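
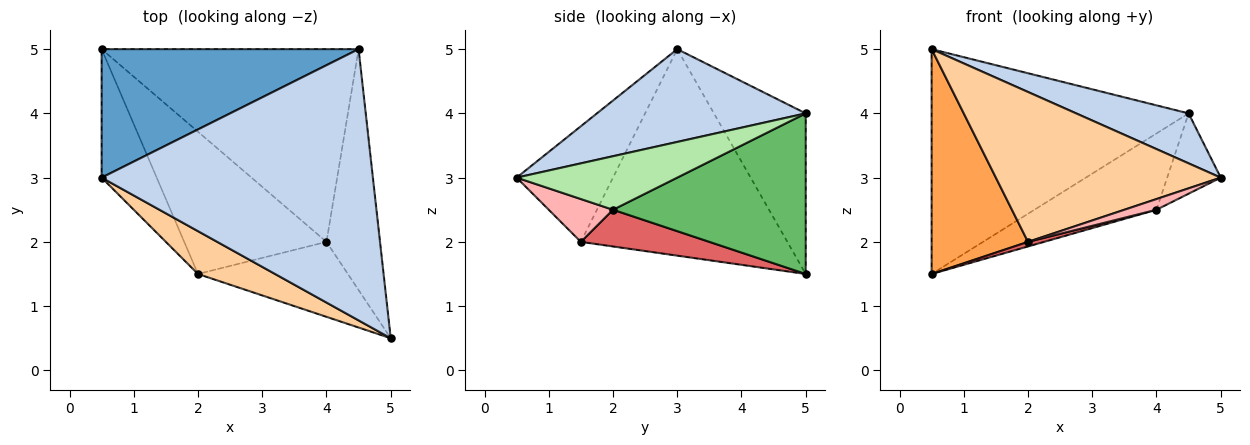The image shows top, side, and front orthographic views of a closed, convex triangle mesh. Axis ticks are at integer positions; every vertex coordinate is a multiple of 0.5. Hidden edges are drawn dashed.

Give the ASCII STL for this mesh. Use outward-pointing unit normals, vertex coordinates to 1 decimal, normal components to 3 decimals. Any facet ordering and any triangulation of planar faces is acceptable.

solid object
 facet normal -0.296 0.829 0.474
  outer loop
   vertex 0.5 3.0 5.0
   vertex 4.5 5.0 4.0
   vertex 0.5 5.0 1.5
  endloop
 endfacet
 facet normal 0.319 -0.172 0.932
  outer loop
   vertex 0.5 3.0 5.0
   vertex 5.0 0.5 3.0
   vertex 4.5 5.0 4.0
  endloop
 endfacet
 facet normal -0.881 -0.411 -0.235
  outer loop
   vertex 2.0 1.5 2.0
   vertex 0.5 3.0 5.0
   vertex 0.5 5.0 1.5
  endloop
 endfacet
 facet normal -0.381 -0.889 0.254
  outer loop
   vertex 2.0 1.5 2.0
   vertex 5.0 0.5 3.0
   vertex 0.5 3.0 5.0
  endloop
 endfacet
 facet normal 0.502 0.318 -0.804
  outer loop
   vertex 4.0 2.0 2.5
   vertex 0.5 5.0 1.5
   vertex 4.5 5.0 4.0
  endloop
 endfacet
 facet normal 0.688 0.229 -0.688
  outer loop
   vertex 4.0 2.0 2.5
   vertex 4.5 5.0 4.0
   vertex 5.0 0.5 3.0
  endloop
 endfacet
 facet normal 0.250 -0.031 -0.968
  outer loop
   vertex 4.0 2.0 2.5
   vertex 2.0 1.5 2.0
   vertex 0.5 5.0 1.5
  endloop
 endfacet
 facet normal 0.272 -0.136 -0.953
  outer loop
   vertex 4.0 2.0 2.5
   vertex 5.0 0.5 3.0
   vertex 2.0 1.5 2.0
  endloop
 endfacet
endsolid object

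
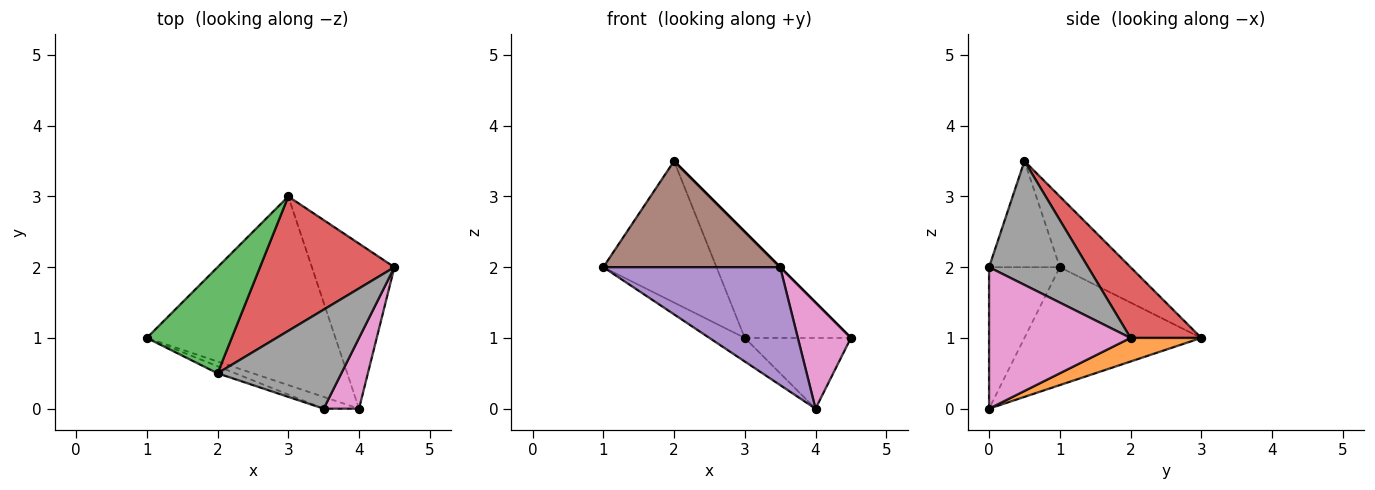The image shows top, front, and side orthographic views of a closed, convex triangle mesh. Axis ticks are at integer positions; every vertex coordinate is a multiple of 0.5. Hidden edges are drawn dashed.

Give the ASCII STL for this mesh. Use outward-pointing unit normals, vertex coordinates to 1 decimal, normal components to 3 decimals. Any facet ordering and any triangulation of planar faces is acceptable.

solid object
 facet normal -0.527 0.105 -0.843
  outer loop
   vertex 3.0 3.0 1.0
   vertex 4.0 0.0 0.0
   vertex 1.0 1.0 2.0
  endloop
 endfacet
 facet normal 0.254 0.381 -0.889
  outer loop
   vertex 3.0 3.0 1.0
   vertex 4.5 2.0 1.0
   vertex 4.0 0.0 0.0
  endloop
 endfacet
 facet normal -0.447 0.716 0.537
  outer loop
   vertex 3.0 3.0 1.0
   vertex 1.0 1.0 2.0
   vertex 2.0 0.5 3.5
  endloop
 endfacet
 facet normal 0.382 0.573 0.725
  outer loop
   vertex 3.0 3.0 1.0
   vertex 2.0 0.5 3.5
   vertex 4.5 2.0 1.0
  endloop
 endfacet
 facet normal -0.370 -0.925 -0.092
  outer loop
   vertex 3.5 0.0 2.0
   vertex 1.0 1.0 2.0
   vertex 4.0 0.0 0.0
  endloop
 endfacet
 facet normal -0.371 -0.927 -0.062
  outer loop
   vertex 3.5 0.0 2.0
   vertex 2.0 0.5 3.5
   vertex 1.0 1.0 2.0
  endloop
 endfacet
 facet normal 0.912 -0.342 0.228
  outer loop
   vertex 3.5 0.0 2.0
   vertex 4.0 0.0 0.0
   vertex 4.5 2.0 1.0
  endloop
 endfacet
 facet normal 0.707 0.000 0.707
  outer loop
   vertex 3.5 0.0 2.0
   vertex 4.5 2.0 1.0
   vertex 2.0 0.5 3.5
  endloop
 endfacet
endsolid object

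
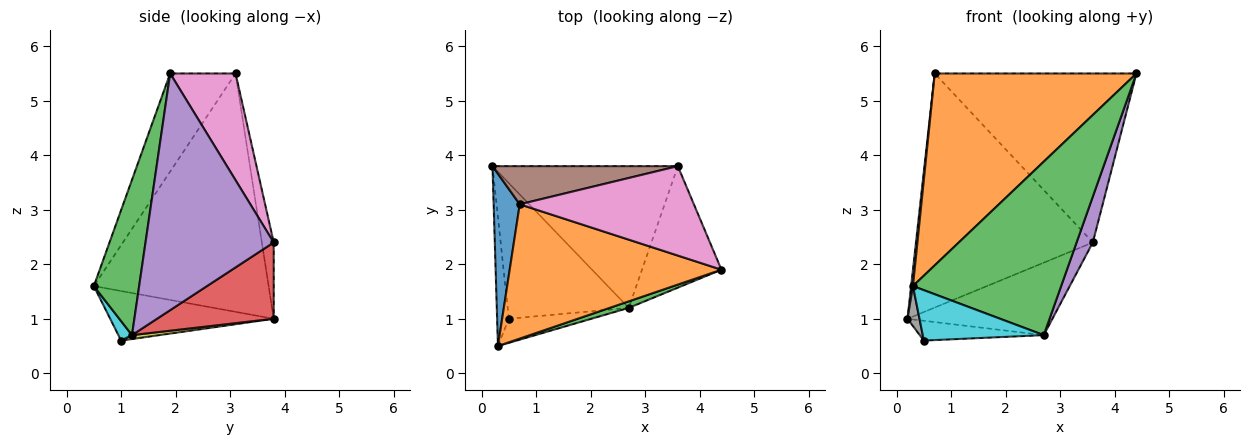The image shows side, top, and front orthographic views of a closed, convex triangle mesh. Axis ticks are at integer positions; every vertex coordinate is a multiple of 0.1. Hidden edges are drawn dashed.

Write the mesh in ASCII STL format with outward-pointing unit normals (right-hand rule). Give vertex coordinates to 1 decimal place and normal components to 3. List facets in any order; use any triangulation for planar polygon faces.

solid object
 facet normal -0.994 -0.010 0.109
  outer loop
   vertex 0.7 3.1 5.5
   vertex 0.2 3.8 1.0
   vertex 0.3 0.5 1.6
  endloop
 endfacet
 facet normal -0.257 -0.792 0.554
  outer loop
   vertex 0.7 3.1 5.5
   vertex 0.3 0.5 1.6
   vertex 4.4 1.9 5.5
  endloop
 endfacet
 facet normal 0.292 -0.956 0.036
  outer loop
   vertex 2.7 1.2 0.7
   vertex 4.4 1.9 5.5
   vertex 0.3 0.5 1.6
  endloop
 endfacet
 facet normal 0.344 0.427 -0.836
  outer loop
   vertex 3.6 3.8 2.4
   vertex 2.7 1.2 0.7
   vertex 0.2 3.8 1.0
  endloop
 endfacet
 facet normal 0.941 -0.119 -0.316
  outer loop
   vertex 3.6 3.8 2.4
   vertex 4.4 1.9 5.5
   vertex 2.7 1.2 0.7
  endloop
 endfacet
 facet normal -0.066 0.985 0.161
  outer loop
   vertex 3.6 3.8 2.4
   vertex 0.2 3.8 1.0
   vertex 0.7 3.1 5.5
  endloop
 endfacet
 facet normal 0.276 0.850 0.450
  outer loop
   vertex 3.6 3.8 2.4
   vertex 0.7 3.1 5.5
   vertex 4.4 1.9 5.5
  endloop
 endfacet
 facet normal -0.971 -0.071 -0.230
  outer loop
   vertex 0.5 1.0 0.6
   vertex 0.3 0.5 1.6
   vertex 0.2 3.8 1.0
  endloop
 endfacet
 facet normal 0.032 0.145 -0.989
  outer loop
   vertex 0.5 1.0 0.6
   vertex 0.2 3.8 1.0
   vertex 2.7 1.2 0.7
  endloop
 endfacet
 facet normal 0.101 -0.898 -0.429
  outer loop
   vertex 0.5 1.0 0.6
   vertex 2.7 1.2 0.7
   vertex 0.3 0.5 1.6
  endloop
 endfacet
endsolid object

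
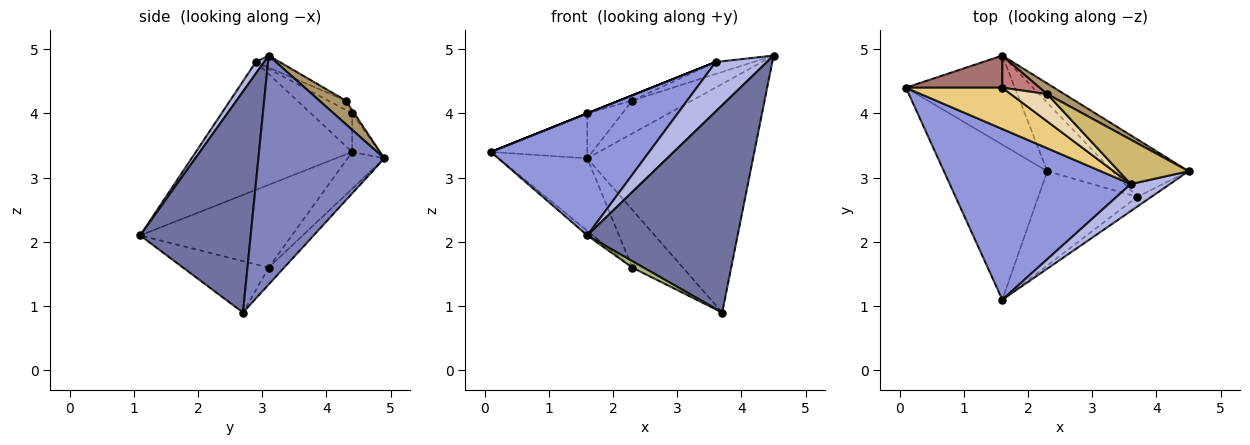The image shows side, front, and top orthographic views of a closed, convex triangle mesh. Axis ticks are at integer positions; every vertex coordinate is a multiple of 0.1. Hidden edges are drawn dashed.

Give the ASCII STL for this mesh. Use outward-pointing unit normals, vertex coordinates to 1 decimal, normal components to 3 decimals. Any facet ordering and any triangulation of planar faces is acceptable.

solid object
 facet normal 0.592 -0.805 -0.038
  outer loop
   vertex 3.7 2.7 0.9
   vertex 4.5 3.1 4.9
   vertex 1.6 1.1 2.1
  endloop
 endfacet
 facet normal 0.593 0.781 -0.197
  outer loop
   vertex 1.6 4.9 3.3
   vertex 4.5 3.1 4.9
   vertex 3.7 2.7 0.9
  endloop
 endfacet
 facet normal -0.498 -0.504 0.705
  outer loop
   vertex 3.6 2.9 4.8
   vertex 0.1 4.4 3.4
   vertex 1.6 1.1 2.1
  endloop
 endfacet
 facet normal 0.140 -0.869 0.475
  outer loop
   vertex 3.6 2.9 4.8
   vertex 1.6 1.1 2.1
   vertex 4.5 3.1 4.9
  endloop
 endfacet
 facet normal -0.625 0.024 -0.781
  outer loop
   vertex 2.3 3.1 1.6
   vertex 1.6 1.1 2.1
   vertex 0.1 4.4 3.4
  endloop
 endfacet
 facet normal -0.460 -0.060 -0.886
  outer loop
   vertex 2.3 3.1 1.6
   vertex 3.7 2.7 0.9
   vertex 1.6 1.1 2.1
  endloop
 endfacet
 facet normal -0.253 0.610 -0.751
  outer loop
   vertex 2.3 3.1 1.6
   vertex 0.1 4.4 3.4
   vertex 1.6 4.9 3.3
  endloop
 endfacet
 facet normal -0.194 0.633 -0.750
  outer loop
   vertex 2.3 3.1 1.6
   vertex 1.6 4.9 3.3
   vertex 3.7 2.7 0.9
  endloop
 endfacet
 facet normal 0.388 0.877 0.283
  outer loop
   vertex 2.3 4.3 4.2
   vertex 4.5 3.1 4.9
   vertex 1.6 4.9 3.3
  endloop
 endfacet
 facet normal -0.163 0.257 0.953
  outer loop
   vertex 2.3 4.3 4.2
   vertex 3.6 2.9 4.8
   vertex 4.5 3.1 4.9
  endloop
 endfacet
 facet normal -0.371 0.000 0.928
  outer loop
   vertex 1.6 4.4 4.0
   vertex 0.1 4.4 3.4
   vertex 3.6 2.9 4.8
  endloop
 endfacet
 facet normal -0.247 0.179 0.952
  outer loop
   vertex 1.6 4.4 4.0
   vertex 3.6 2.9 4.8
   vertex 2.3 4.3 4.2
  endloop
 endfacet
 facet normal -0.226 0.793 0.566
  outer loop
   vertex 1.6 4.4 4.0
   vertex 1.6 4.9 3.3
   vertex 0.1 4.4 3.4
  endloop
 endfacet
 facet normal -0.050 0.813 0.581
  outer loop
   vertex 1.6 4.4 4.0
   vertex 2.3 4.3 4.2
   vertex 1.6 4.9 3.3
  endloop
 endfacet
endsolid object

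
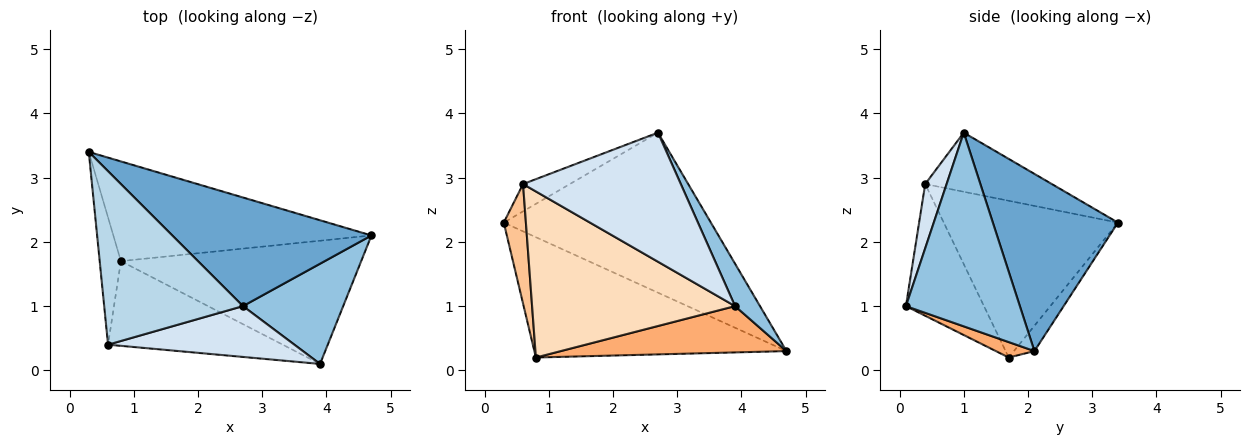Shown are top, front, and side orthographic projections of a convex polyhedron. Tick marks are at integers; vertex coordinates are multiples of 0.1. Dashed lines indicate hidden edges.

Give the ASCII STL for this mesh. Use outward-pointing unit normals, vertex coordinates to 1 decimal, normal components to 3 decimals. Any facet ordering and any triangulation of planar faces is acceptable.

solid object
 facet normal 0.447 0.740 0.502
  outer loop
   vertex 2.7 1.0 3.7
   vertex 4.7 2.1 0.3
   vertex 0.3 3.4 2.3
  endloop
 endfacet
 facet normal 0.872 -0.191 0.451
  outer loop
   vertex 2.7 1.0 3.7
   vertex 3.9 0.1 1.0
   vertex 4.7 2.1 0.3
  endloop
 endfacet
 facet normal -0.388 0.143 0.911
  outer loop
   vertex 0.6 0.4 2.9
   vertex 2.7 1.0 3.7
   vertex 0.3 3.4 2.3
  endloop
 endfacet
 facet normal 0.125 -0.923 0.363
  outer loop
   vertex 0.6 0.4 2.9
   vertex 3.9 0.1 1.0
   vertex 2.7 1.0 3.7
  endloop
 endfacet
 facet normal -0.062 0.768 -0.637
  outer loop
   vertex 0.8 1.7 0.2
   vertex 0.3 3.4 2.3
   vertex 4.7 2.1 0.3
  endloop
 endfacet
 facet normal 0.060 -0.351 -0.934
  outer loop
   vertex 0.8 1.7 0.2
   vertex 4.7 2.1 0.3
   vertex 3.9 0.1 1.0
  endloop
 endfacet
 facet normal -0.983 -0.125 -0.133
  outer loop
   vertex 0.8 1.7 0.2
   vertex 0.6 0.4 2.9
   vertex 0.3 3.4 2.3
  endloop
 endfacet
 facet normal -0.324 -0.843 -0.430
  outer loop
   vertex 0.8 1.7 0.2
   vertex 3.9 0.1 1.0
   vertex 0.6 0.4 2.9
  endloop
 endfacet
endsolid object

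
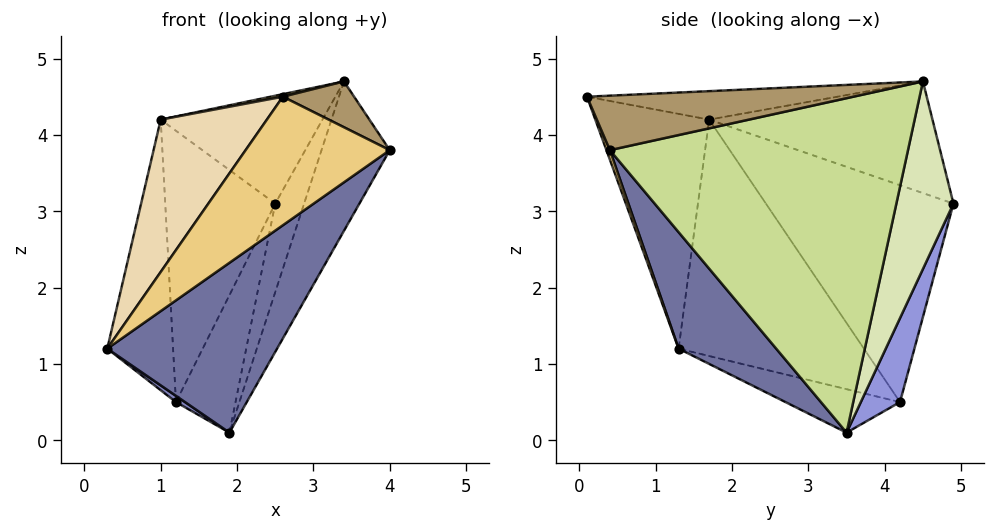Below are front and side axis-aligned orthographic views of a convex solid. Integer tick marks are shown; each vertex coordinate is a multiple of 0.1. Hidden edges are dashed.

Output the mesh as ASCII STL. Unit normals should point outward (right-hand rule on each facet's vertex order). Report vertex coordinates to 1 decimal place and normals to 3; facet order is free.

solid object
 facet normal 0.351 -0.610 -0.710
  outer loop
   vertex 1.9 3.5 0.1
   vertex 4.0 0.4 3.8
   vertex 0.3 1.3 1.2
  endloop
 endfacet
 facet normal -0.527 -0.041 -0.849
  outer loop
   vertex 1.2 4.2 0.5
   vertex 1.9 3.5 0.1
   vertex 0.3 1.3 1.2
  endloop
 endfacet
 facet normal 0.492 0.747 -0.447
  outer loop
   vertex 1.2 4.2 0.5
   vertex 2.5 4.9 3.1
   vertex 1.9 3.5 0.1
  endloop
 endfacet
 facet normal -0.928 0.330 0.173
  outer loop
   vertex 1.2 4.2 0.5
   vertex 0.3 1.3 1.2
   vertex 1.0 1.7 4.2
  endloop
 endfacet
 facet normal -0.827 0.485 0.283
  outer loop
   vertex 1.2 4.2 0.5
   vertex 1.0 1.7 4.2
   vertex 2.5 4.9 3.1
  endloop
 endfacet
 facet normal -0.694 0.503 0.516
  outer loop
   vertex 3.4 4.5 4.7
   vertex 2.5 4.9 3.1
   vertex 1.0 1.7 4.2
  endloop
 endfacet
 facet normal 0.915 0.209 -0.344
  outer loop
   vertex 3.4 4.5 4.7
   vertex 4.0 0.4 3.8
   vertex 1.9 3.5 0.1
  endloop
 endfacet
 facet normal 0.832 0.421 -0.363
  outer loop
   vertex 3.4 4.5 4.7
   vertex 1.9 3.5 0.1
   vertex 2.5 4.9 3.1
  endloop
 endfacet
 facet normal 0.465 -0.124 0.877
  outer loop
   vertex 2.6 0.1 4.5
   vertex 4.0 0.4 3.8
   vertex 3.4 4.5 4.7
  endloop
 endfacet
 facet normal -0.193 -0.009 0.981
  outer loop
   vertex 2.6 0.1 4.5
   vertex 3.4 4.5 4.7
   vertex 1.0 1.7 4.2
  endloop
 endfacet
 facet normal 0.022 -0.934 -0.355
  outer loop
   vertex 2.6 0.1 4.5
   vertex 0.3 1.3 1.2
   vertex 4.0 0.4 3.8
  endloop
 endfacet
 facet normal -0.707 -0.660 0.253
  outer loop
   vertex 2.6 0.1 4.5
   vertex 1.0 1.7 4.2
   vertex 0.3 1.3 1.2
  endloop
 endfacet
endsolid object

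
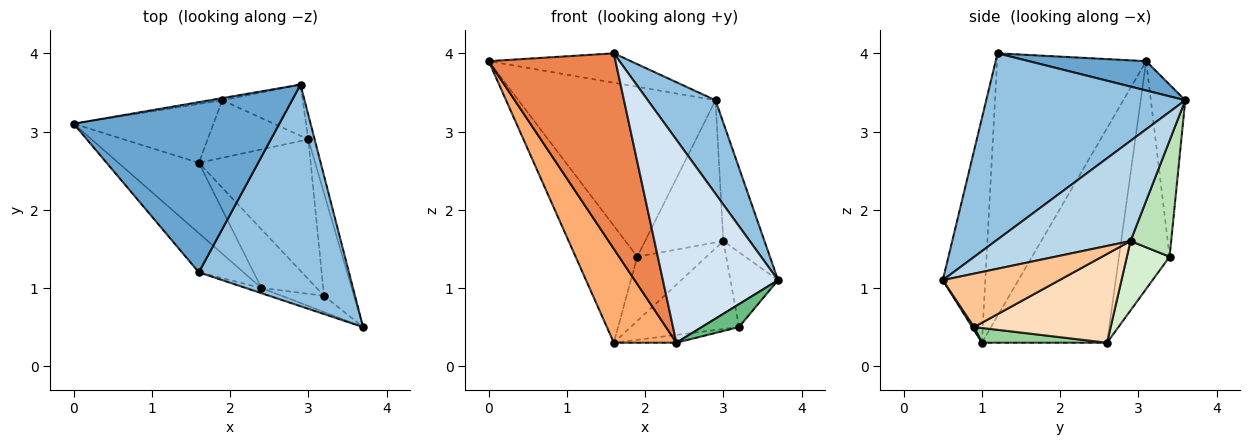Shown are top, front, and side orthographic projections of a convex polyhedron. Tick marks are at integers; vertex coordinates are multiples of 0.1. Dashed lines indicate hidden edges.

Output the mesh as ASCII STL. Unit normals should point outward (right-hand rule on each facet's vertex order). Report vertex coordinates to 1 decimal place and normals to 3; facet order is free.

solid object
 facet normal 0.139 0.169 0.976
  outer loop
   vertex 1.6 1.2 4.0
   vertex 2.9 3.6 3.4
   vertex 0.0 3.1 3.9
  endloop
 endfacet
 facet normal 0.753 -0.256 0.607
  outer loop
   vertex 1.6 1.2 4.0
   vertex 3.7 0.5 1.1
   vertex 2.9 3.6 3.4
  endloop
 endfacet
 facet normal 0.955 0.291 -0.060
  outer loop
   vertex 3.0 2.9 1.6
   vertex 2.9 3.6 3.4
   vertex 3.7 0.5 1.1
  endloop
 endfacet
 facet normal -0.346 -0.938 -0.024
  outer loop
   vertex 2.4 1.0 0.3
   vertex 3.7 0.5 1.1
   vertex 1.6 1.2 4.0
  endloop
 endfacet
 facet normal -0.755 -0.643 -0.129
  outer loop
   vertex 2.4 1.0 0.3
   vertex 1.6 1.2 4.0
   vertex 0.0 3.1 3.9
  endloop
 endfacet
 facet normal -0.848 -0.424 -0.318
  outer loop
   vertex 2.4 1.0 0.3
   vertex 0.0 3.1 3.9
   vertex 1.6 2.6 0.3
  endloop
 endfacet
 facet normal 0.822 0.336 -0.461
  outer loop
   vertex 3.2 0.9 0.5
   vertex 3.0 2.9 1.6
   vertex 3.7 0.5 1.1
  endloop
 endfacet
 facet normal 0.558 0.442 -0.703
  outer loop
   vertex 3.2 0.9 0.5
   vertex 1.6 2.6 0.3
   vertex 3.0 2.9 1.6
  endloop
 endfacet
 facet normal 0.043 -0.814 -0.579
  outer loop
   vertex 3.2 0.9 0.5
   vertex 3.7 0.5 1.1
   vertex 2.4 1.0 0.3
  endloop
 endfacet
 facet normal 0.256 0.128 -0.958
  outer loop
   vertex 3.2 0.9 0.5
   vertex 2.4 1.0 0.3
   vertex 1.6 2.6 0.3
  endloop
 endfacet
 facet normal 0.439 0.845 -0.304
  outer loop
   vertex 1.9 3.4 1.4
   vertex 2.9 3.6 3.4
   vertex 3.0 2.9 1.6
  endloop
 endfacet
 facet normal 0.418 0.677 -0.606
  outer loop
   vertex 1.9 3.4 1.4
   vertex 3.0 2.9 1.6
   vertex 1.6 2.6 0.3
  endloop
 endfacet
 facet normal -0.172 0.985 -0.013
  outer loop
   vertex 1.9 3.4 1.4
   vertex 0.0 3.1 3.9
   vertex 2.9 3.6 3.4
  endloop
 endfacet
 facet normal -0.591 0.720 -0.363
  outer loop
   vertex 1.9 3.4 1.4
   vertex 1.6 2.6 0.3
   vertex 0.0 3.1 3.9
  endloop
 endfacet
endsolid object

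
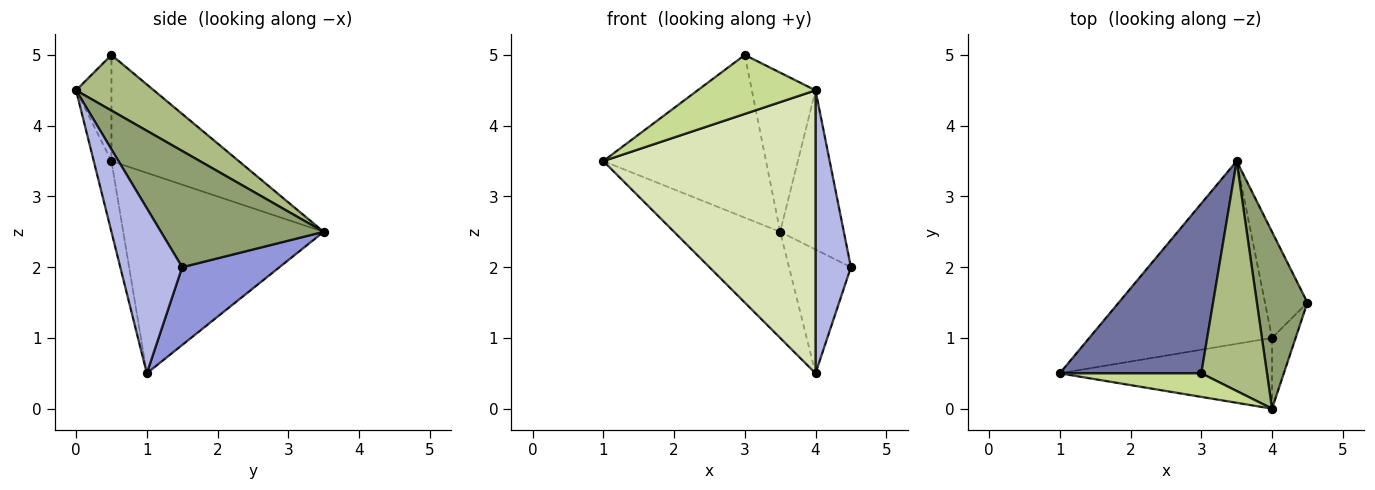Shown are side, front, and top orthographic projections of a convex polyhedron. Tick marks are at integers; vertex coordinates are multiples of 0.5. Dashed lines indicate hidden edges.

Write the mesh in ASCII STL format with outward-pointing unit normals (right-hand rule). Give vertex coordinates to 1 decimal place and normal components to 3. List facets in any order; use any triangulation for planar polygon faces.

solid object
 facet normal -0.476 0.608 0.635
  outer loop
   vertex 3.0 0.5 5.0
   vertex 3.5 3.5 2.5
   vertex 1.0 0.5 3.5
  endloop
 endfacet
 facet normal -0.688 0.364 -0.627
  outer loop
   vertex 4.0 1.0 0.5
   vertex 1.0 0.5 3.5
   vertex 3.5 3.5 2.5
  endloop
 endfacet
 facet normal 0.766 0.488 -0.418
  outer loop
   vertex 4.0 1.0 0.5
   vertex 3.5 3.5 2.5
   vertex 4.5 1.5 2.0
  endloop
 endfacet
 facet normal 0.862 -0.492 -0.123
  outer loop
   vertex 4.0 0.0 4.5
   vertex 4.0 1.0 0.5
   vertex 4.5 1.5 2.0
  endloop
 endfacet
 facet normal 0.863 0.338 0.375
  outer loop
   vertex 4.0 0.0 4.5
   vertex 4.5 1.5 2.0
   vertex 3.5 3.5 2.5
  endloop
 endfacet
 facet normal 0.571 0.467 0.675
  outer loop
   vertex 4.0 0.0 4.5
   vertex 3.5 3.5 2.5
   vertex 3.0 0.5 5.0
  endloop
 endfacet
 facet normal -0.268 -0.894 0.358
  outer loop
   vertex 4.0 0.0 4.5
   vertex 3.0 0.5 5.0
   vertex 1.0 0.5 3.5
  endloop
 endfacet
 facet normal -0.081 -0.967 -0.242
  outer loop
   vertex 4.0 0.0 4.5
   vertex 1.0 0.5 3.5
   vertex 4.0 1.0 0.5
  endloop
 endfacet
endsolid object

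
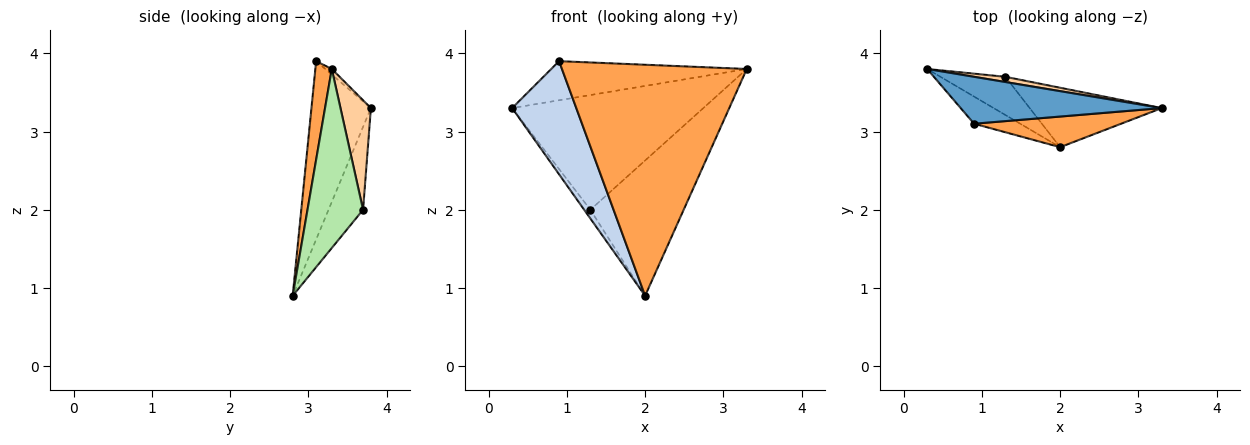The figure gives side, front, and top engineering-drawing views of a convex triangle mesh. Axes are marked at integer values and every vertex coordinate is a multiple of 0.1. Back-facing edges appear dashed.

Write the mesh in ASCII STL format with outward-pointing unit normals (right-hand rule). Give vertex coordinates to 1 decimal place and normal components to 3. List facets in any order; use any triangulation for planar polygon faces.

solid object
 facet normal -0.021 0.640 0.768
  outer loop
   vertex 0.9 3.1 3.9
   vertex 3.3 3.3 3.8
   vertex 0.3 3.8 3.3
  endloop
 endfacet
 facet normal -0.669 -0.722 -0.173
  outer loop
   vertex 0.9 3.1 3.9
   vertex 0.3 3.8 3.3
   vertex 2.0 2.8 0.9
  endloop
 endfacet
 facet normal 0.088 -0.988 0.131
  outer loop
   vertex 0.9 3.1 3.9
   vertex 2.0 2.8 0.9
   vertex 3.3 3.3 3.8
  endloop
 endfacet
 facet normal 0.157 0.987 0.045
  outer loop
   vertex 1.3 3.7 2.0
   vertex 0.3 3.8 3.3
   vertex 3.3 3.3 3.8
  endloop
 endfacet
 facet normal -0.780 0.140 -0.610
  outer loop
   vertex 1.3 3.7 2.0
   vertex 2.0 2.8 0.9
   vertex 0.3 3.8 3.3
  endloop
 endfacet
 facet normal 0.479 0.804 -0.353
  outer loop
   vertex 1.3 3.7 2.0
   vertex 3.3 3.3 3.8
   vertex 2.0 2.8 0.9
  endloop
 endfacet
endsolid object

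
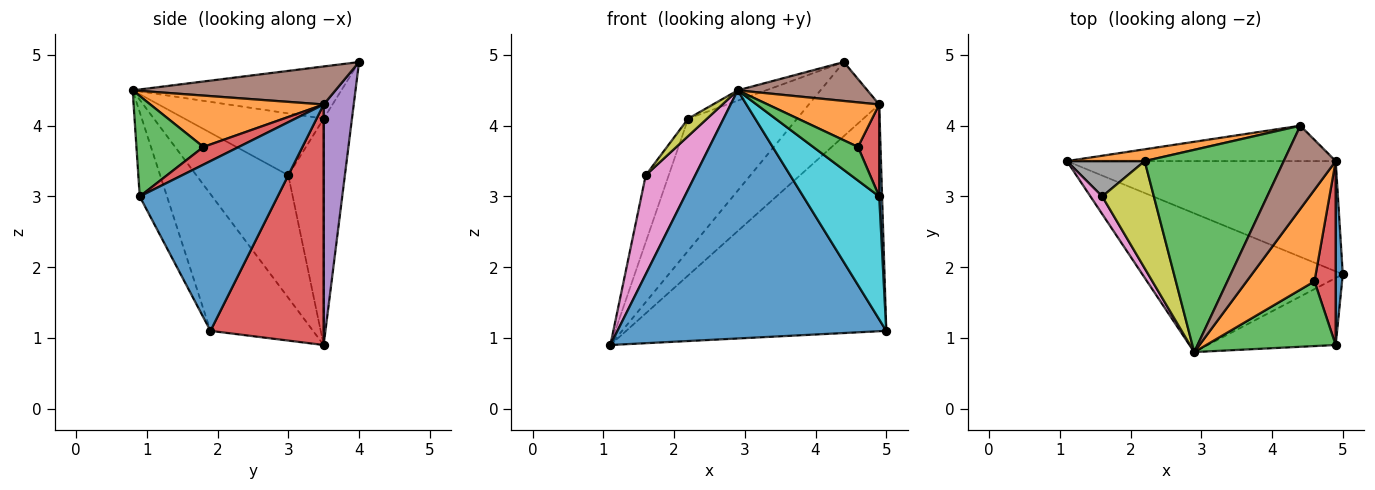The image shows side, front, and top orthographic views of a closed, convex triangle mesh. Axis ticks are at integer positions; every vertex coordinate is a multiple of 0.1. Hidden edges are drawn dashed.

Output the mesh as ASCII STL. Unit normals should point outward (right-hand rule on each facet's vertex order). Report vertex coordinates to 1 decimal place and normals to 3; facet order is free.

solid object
 facet normal -0.316 -0.828 -0.463
  outer loop
   vertex 2.9 0.8 4.5
   vertex 1.1 3.5 0.9
   vertex 5.0 1.9 1.1
  endloop
 endfacet
 facet normal -0.250 0.964 0.086
  outer loop
   vertex 2.2 3.5 4.1
   vertex 4.4 4.0 4.9
   vertex 1.1 3.5 0.9
  endloop
 endfacet
 facet normal -0.351 0.048 0.935
  outer loop
   vertex 2.2 3.5 4.1
   vertex 2.9 0.8 4.5
   vertex 4.4 4.0 4.9
  endloop
 endfacet
 facet normal 0.364 0.837 -0.407
  outer loop
   vertex 4.9 3.5 4.3
   vertex 5.0 1.9 1.1
   vertex 1.1 3.5 0.9
  endloop
 endfacet
 facet normal 0.360 0.842 -0.402
  outer loop
   vertex 4.9 3.5 4.3
   vertex 1.1 3.5 0.9
   vertex 4.4 4.0 4.9
  endloop
 endfacet
 facet normal 0.553 -0.353 0.755
  outer loop
   vertex 4.9 3.5 4.3
   vertex 4.4 4.0 4.9
   vertex 2.9 0.8 4.5
  endloop
 endfacet
 facet normal -0.877 -0.472 0.084
  outer loop
   vertex 1.6 3.0 3.3
   vertex 1.1 3.5 0.9
   vertex 2.9 0.8 4.5
  endloop
 endfacet
 facet normal -0.806 0.524 0.277
  outer loop
   vertex 1.6 3.0 3.3
   vertex 2.2 3.5 4.1
   vertex 1.1 3.5 0.9
  endloop
 endfacet
 facet normal -0.764 -0.104 0.637
  outer loop
   vertex 1.6 3.0 3.3
   vertex 2.9 0.8 4.5
   vertex 2.2 3.5 4.1
  endloop
 endfacet
 facet normal -0.301 -0.837 -0.457
  outer loop
   vertex 4.9 0.9 3.0
   vertex 2.9 0.8 4.5
   vertex 5.0 1.9 1.1
  endloop
 endfacet
 facet normal 0.999 -0.021 0.042
  outer loop
   vertex 4.9 0.9 3.0
   vertex 5.0 1.9 1.1
   vertex 4.9 3.5 4.3
  endloop
 endfacet
 facet normal 0.563 -0.362 0.743
  outer loop
   vertex 4.6 1.8 3.7
   vertex 4.9 3.5 4.3
   vertex 2.9 0.8 4.5
  endloop
 endfacet
 facet normal 0.567 -0.379 0.731
  outer loop
   vertex 4.6 1.8 3.7
   vertex 2.9 0.8 4.5
   vertex 4.9 0.9 3.0
  endloop
 endfacet
 facet normal 0.598 -0.359 0.717
  outer loop
   vertex 4.6 1.8 3.7
   vertex 4.9 0.9 3.0
   vertex 4.9 3.5 4.3
  endloop
 endfacet
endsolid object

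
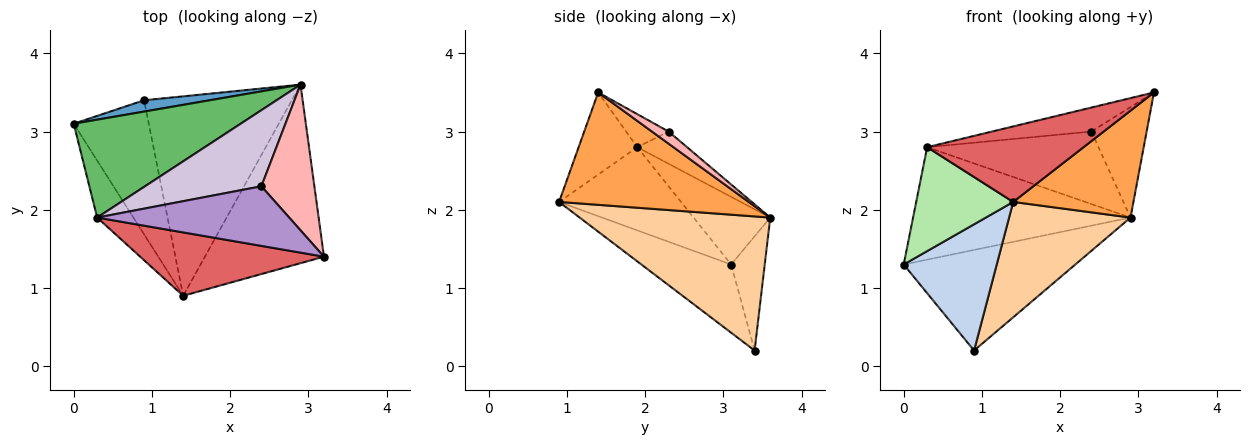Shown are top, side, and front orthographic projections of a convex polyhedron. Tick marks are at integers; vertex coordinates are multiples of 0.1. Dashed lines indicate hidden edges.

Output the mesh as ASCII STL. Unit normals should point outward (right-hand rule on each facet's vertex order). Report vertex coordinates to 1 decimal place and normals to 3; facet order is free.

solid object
 facet normal -0.191 0.975 0.110
  outer loop
   vertex 0.9 3.4 0.2
   vertex 0.0 3.1 1.3
   vertex 2.9 3.6 1.9
  endloop
 endfacet
 facet normal -0.552 -0.572 -0.607
  outer loop
   vertex 1.4 0.9 2.1
   vertex 0.0 3.1 1.3
   vertex 0.9 3.4 0.2
  endloop
 endfacet
 facet normal 0.629 -0.399 -0.667
  outer loop
   vertex 1.4 0.9 2.1
   vertex 2.9 3.6 1.9
   vertex 3.2 1.4 3.5
  endloop
 endfacet
 facet normal 0.618 -0.394 -0.681
  outer loop
   vertex 1.4 0.9 2.1
   vertex 0.9 3.4 0.2
   vertex 2.9 3.6 1.9
  endloop
 endfacet
 facet normal -0.257 0.729 0.635
  outer loop
   vertex 0.3 1.9 2.8
   vertex 2.9 3.6 1.9
   vertex 0.0 3.1 1.3
  endloop
 endfacet
 facet normal -0.741 -0.589 -0.323
  outer loop
   vertex 0.3 1.9 2.8
   vertex 0.0 3.1 1.3
   vertex 1.4 0.9 2.1
  endloop
 endfacet
 facet normal -0.276 -0.736 0.618
  outer loop
   vertex 0.3 1.9 2.8
   vertex 1.4 0.9 2.1
   vertex 3.2 1.4 3.5
  endloop
 endfacet
 facet normal 0.179 0.595 0.784
  outer loop
   vertex 2.4 2.3 3.0
   vertex 3.2 1.4 3.5
   vertex 2.9 3.6 1.9
  endloop
 endfacet
 facet normal -0.158 0.369 0.916
  outer loop
   vertex 2.4 2.3 3.0
   vertex 0.3 1.9 2.8
   vertex 3.2 1.4 3.5
  endloop
 endfacet
 facet normal -0.196 0.676 0.710
  outer loop
   vertex 2.4 2.3 3.0
   vertex 2.9 3.6 1.9
   vertex 0.3 1.9 2.8
  endloop
 endfacet
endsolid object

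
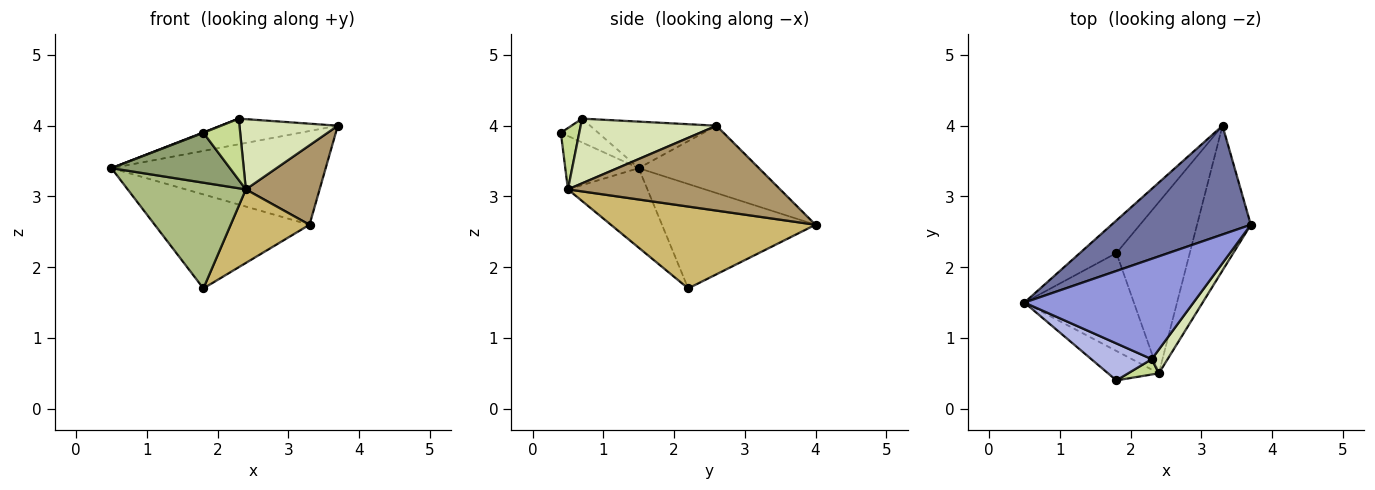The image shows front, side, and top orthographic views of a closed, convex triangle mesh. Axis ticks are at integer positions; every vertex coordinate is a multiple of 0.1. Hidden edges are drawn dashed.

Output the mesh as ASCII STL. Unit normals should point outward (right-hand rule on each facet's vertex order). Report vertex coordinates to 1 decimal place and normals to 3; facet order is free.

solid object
 facet normal -0.344 0.613 0.711
  outer loop
   vertex 3.3 4.0 2.6
   vertex 0.5 1.5 3.4
   vertex 3.7 2.6 4.0
  endloop
 endfacet
 facet normal -0.684 0.689 -0.239
  outer loop
   vertex 3.3 4.0 2.6
   vertex 1.8 2.2 1.7
   vertex 0.5 1.5 3.4
  endloop
 endfacet
 facet normal -0.258 0.239 0.936
  outer loop
   vertex 2.3 0.7 4.1
   vertex 3.7 2.6 4.0
   vertex 0.5 1.5 3.4
  endloop
 endfacet
 facet normal -0.366 -0.010 0.930
  outer loop
   vertex 2.3 0.7 4.1
   vertex 0.5 1.5 3.4
   vertex 1.8 0.4 3.9
  endloop
 endfacet
 facet normal -0.471 -0.760 -0.448
  outer loop
   vertex 2.4 0.5 3.1
   vertex 1.8 0.4 3.9
   vertex 0.5 1.5 3.4
  endloop
 endfacet
 facet normal -0.443 -0.658 -0.609
  outer loop
   vertex 2.4 0.5 3.1
   vertex 0.5 1.5 3.4
   vertex 1.8 2.2 1.7
  endloop
 endfacet
 facet normal 0.436 -0.873 0.218
  outer loop
   vertex 2.4 0.5 3.1
   vertex 2.3 0.7 4.1
   vertex 1.8 0.4 3.9
  endloop
 endfacet
 facet normal 0.795 -0.575 0.194
  outer loop
   vertex 2.4 0.5 3.1
   vertex 3.7 2.6 4.0
   vertex 2.3 0.7 4.1
  endloop
 endfacet
 facet normal 0.811 -0.282 -0.513
  outer loop
   vertex 2.4 0.5 3.1
   vertex 3.3 4.0 2.6
   vertex 3.7 2.6 4.0
  endloop
 endfacet
 facet normal 0.716 -0.276 -0.642
  outer loop
   vertex 2.4 0.5 3.1
   vertex 1.8 2.2 1.7
   vertex 3.3 4.0 2.6
  endloop
 endfacet
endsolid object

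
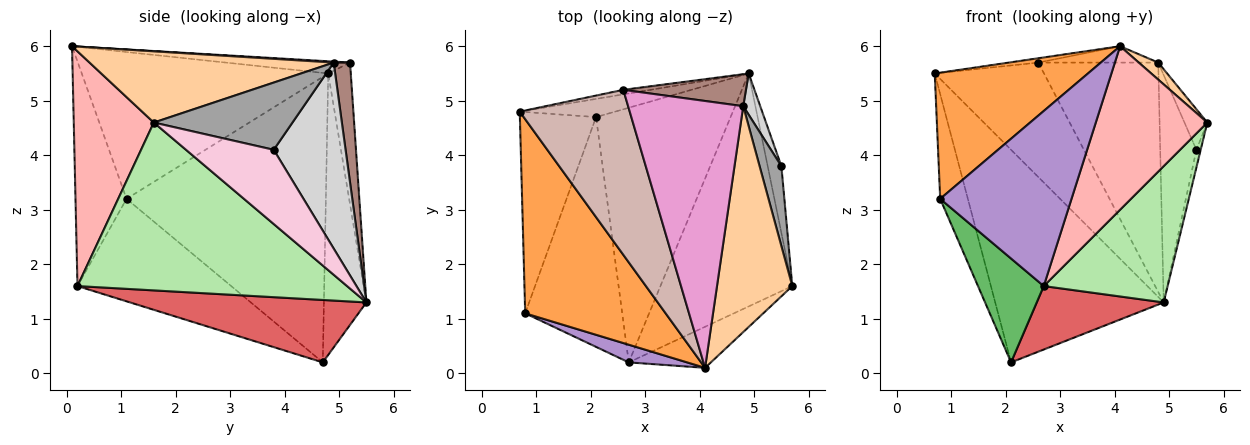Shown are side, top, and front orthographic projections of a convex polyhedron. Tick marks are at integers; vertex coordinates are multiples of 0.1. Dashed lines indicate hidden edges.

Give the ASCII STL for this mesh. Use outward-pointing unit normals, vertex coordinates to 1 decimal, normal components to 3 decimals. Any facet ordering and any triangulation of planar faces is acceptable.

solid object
 facet normal -0.244 0.966 -0.083
  outer loop
   vertex 2.1 4.7 0.2
   vertex 0.7 4.8 5.5
   vertex 4.9 5.5 1.3
  endloop
 endfacet
 facet normal -0.958 0.133 -0.255
  outer loop
   vertex 0.8 1.1 3.2
   vertex 0.7 4.8 5.5
   vertex 2.1 4.7 0.2
  endloop
 endfacet
 facet normal -0.659 -0.410 0.631
  outer loop
   vertex 4.1 0.1 6.0
   vertex 0.7 4.8 5.5
   vertex 0.8 1.1 3.2
  endloop
 endfacet
 facet normal 0.686 -0.055 0.725
  outer loop
   vertex 4.1 0.1 6.0
   vertex 5.7 1.6 4.6
   vertex 4.8 4.9 5.7
  endloop
 endfacet
 facet normal -0.693 -0.297 -0.657
  outer loop
   vertex 2.7 0.2 1.6
   vertex 0.8 1.1 3.2
   vertex 2.1 4.7 0.2
  endloop
 endfacet
 facet normal 0.740 -0.340 -0.581
  outer loop
   vertex 2.7 0.2 1.6
   vertex 4.9 5.5 1.3
   vertex 5.7 1.6 4.6
  endloop
 endfacet
 facet normal 0.411 -0.221 -0.885
  outer loop
   vertex 2.7 0.2 1.6
   vertex 2.1 4.7 0.2
   vertex 4.9 5.5 1.3
  endloop
 endfacet
 facet normal 0.571 -0.796 -0.200
  outer loop
   vertex 2.7 0.2 1.6
   vertex 5.7 1.6 4.6
   vertex 4.1 0.1 6.0
  endloop
 endfacet
 facet normal -0.361 -0.928 0.094
  outer loop
   vertex 2.7 0.2 1.6
   vertex 4.1 0.1 6.0
   vertex 0.8 1.1 3.2
  endloop
 endfacet
 facet normal -0.202 0.979 -0.039
  outer loop
   vertex 2.6 5.2 5.7
   vertex 4.9 5.5 1.3
   vertex 0.7 4.8 5.5
  endloop
 endfacet
 facet normal 0.134 0.982 0.137
  outer loop
   vertex 2.6 5.2 5.7
   vertex 4.8 4.9 5.7
   vertex 4.9 5.5 1.3
  endloop
 endfacet
 facet normal -0.110 0.026 0.994
  outer loop
   vertex 2.6 5.2 5.7
   vertex 0.7 4.8 5.5
   vertex 4.1 0.1 6.0
  endloop
 endfacet
 facet normal 0.008 0.061 0.998
  outer loop
   vertex 2.6 5.2 5.7
   vertex 4.1 0.1 6.0
   vertex 4.8 4.9 5.7
  endloop
 endfacet
 facet normal 0.982 0.048 -0.181
  outer loop
   vertex 5.5 3.8 4.1
   vertex 5.7 1.6 4.6
   vertex 4.9 5.5 1.3
  endloop
 endfacet
 facet normal 0.940 0.155 0.305
  outer loop
   vertex 5.5 3.8 4.1
   vertex 4.8 4.9 5.7
   vertex 5.7 1.6 4.6
  endloop
 endfacet
 facet normal 0.890 0.448 0.081
  outer loop
   vertex 5.5 3.8 4.1
   vertex 4.9 5.5 1.3
   vertex 4.8 4.9 5.7
  endloop
 endfacet
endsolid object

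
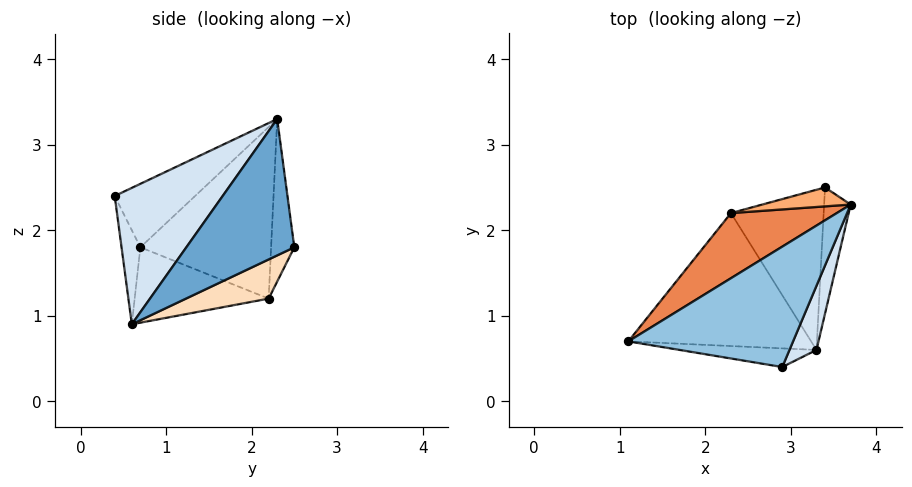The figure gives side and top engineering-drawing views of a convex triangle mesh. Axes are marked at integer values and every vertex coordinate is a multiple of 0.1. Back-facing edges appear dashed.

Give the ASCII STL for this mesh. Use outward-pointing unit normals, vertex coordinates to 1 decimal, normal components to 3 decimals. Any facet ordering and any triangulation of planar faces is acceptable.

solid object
 facet normal 0.981 0.039 -0.191
  outer loop
   vertex 3.4 2.5 1.8
   vertex 3.7 2.3 3.3
   vertex 3.3 0.6 0.9
  endloop
 endfacet
 facet normal -0.345 -0.279 0.896
  outer loop
   vertex 2.9 0.4 2.4
   vertex 3.7 2.3 3.3
   vertex 1.1 0.7 1.8
  endloop
 endfacet
 facet normal -0.110 -0.981 -0.160
  outer loop
   vertex 2.9 0.4 2.4
   vertex 1.1 0.7 1.8
   vertex 3.3 0.6 0.9
  endloop
 endfacet
 facet normal 0.876 -0.451 0.173
  outer loop
   vertex 2.9 0.4 2.4
   vertex 3.3 0.6 0.9
   vertex 3.7 2.3 3.3
  endloop
 endfacet
 facet normal -0.635 0.665 0.392
  outer loop
   vertex 2.3 2.2 1.2
   vertex 1.1 0.7 1.8
   vertex 3.7 2.3 3.3
  endloop
 endfacet
 facet normal -0.355 0.915 0.193
  outer loop
   vertex 2.3 2.2 1.2
   vertex 3.7 2.3 3.3
   vertex 3.4 2.5 1.8
  endloop
 endfacet
 facet normal -0.380 -0.065 -0.923
  outer loop
   vertex 2.3 2.2 1.2
   vertex 3.3 0.6 0.9
   vertex 1.1 0.7 1.8
  endloop
 endfacet
 facet normal 0.359 0.384 -0.851
  outer loop
   vertex 2.3 2.2 1.2
   vertex 3.4 2.5 1.8
   vertex 3.3 0.6 0.9
  endloop
 endfacet
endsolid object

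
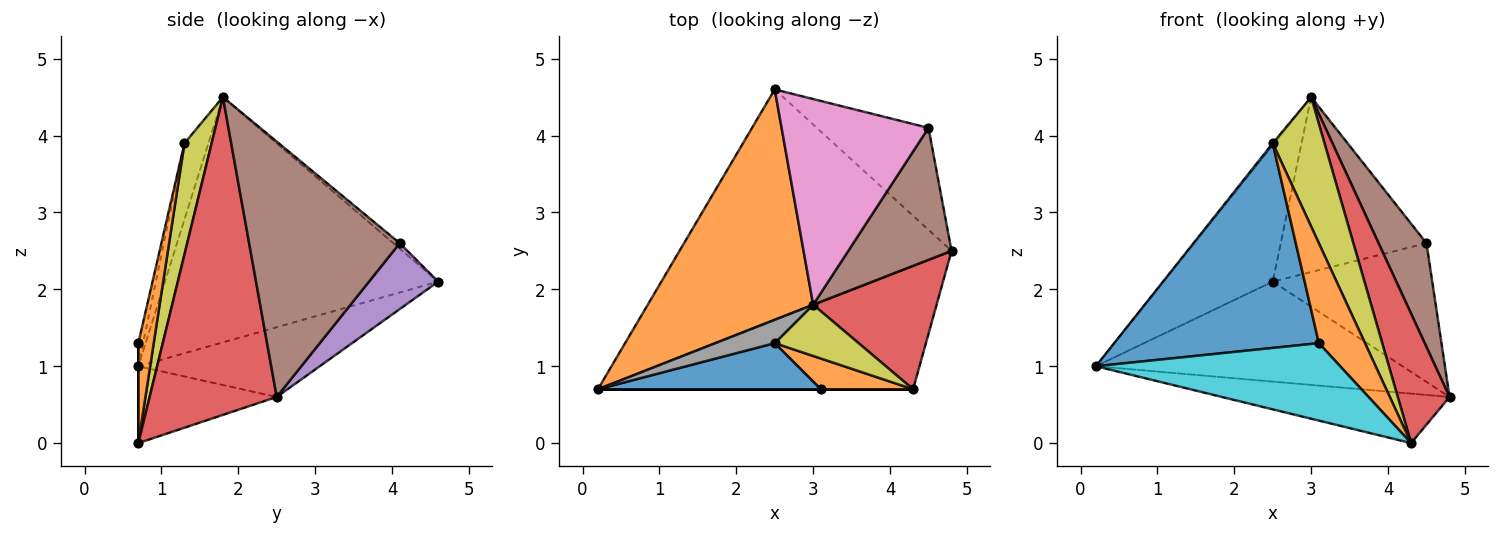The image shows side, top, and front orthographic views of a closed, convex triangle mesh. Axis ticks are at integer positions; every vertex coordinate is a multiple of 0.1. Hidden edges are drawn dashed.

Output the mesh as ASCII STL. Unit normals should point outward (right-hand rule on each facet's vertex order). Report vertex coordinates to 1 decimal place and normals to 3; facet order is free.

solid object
 facet normal -0.229 0.387 -0.893
  outer loop
   vertex 2.5 4.6 2.1
   vertex 4.8 2.5 0.6
   vertex 0.2 0.7 1.0
  endloop
 endfacet
 facet normal -0.787 0.314 0.531
  outer loop
   vertex 3.0 1.8 4.5
   vertex 2.5 4.6 2.1
   vertex 0.2 0.7 1.0
  endloop
 endfacet
 facet normal -0.221 0.363 -0.905
  outer loop
   vertex 4.3 0.7 0.0
   vertex 0.2 0.7 1.0
   vertex 4.8 2.5 0.6
  endloop
 endfacet
 facet normal 0.871 -0.355 0.339
  outer loop
   vertex 4.3 0.7 0.0
   vertex 4.8 2.5 0.6
   vertex 3.0 1.8 4.5
  endloop
 endfacet
 facet normal 0.330 0.761 -0.559
  outer loop
   vertex 4.5 4.1 2.6
   vertex 4.8 2.5 0.6
   vertex 2.5 4.6 2.1
  endloop
 endfacet
 facet normal 0.889 -0.283 0.360
  outer loop
   vertex 4.5 4.1 2.6
   vertex 3.0 1.8 4.5
   vertex 4.8 2.5 0.6
  endloop
 endfacet
 facet normal -0.028 0.648 0.761
  outer loop
   vertex 4.5 4.1 2.6
   vertex 2.5 4.6 2.1
   vertex 3.0 1.8 4.5
  endloop
 endfacet
 facet normal -0.788 0.051 0.614
  outer loop
   vertex 2.5 1.3 3.9
   vertex 3.0 1.8 4.5
   vertex 0.2 0.7 1.0
  endloop
 endfacet
 facet normal 0.438 -0.836 0.331
  outer loop
   vertex 2.5 1.3 3.9
   vertex 4.3 0.7 0.0
   vertex 3.0 1.8 4.5
  endloop
 endfacet
 facet normal 0.000 -1.000 0.000
  outer loop
   vertex 3.1 0.7 1.3
   vertex 0.2 0.7 1.0
   vertex 4.3 0.7 0.0
  endloop
 endfacet
 facet normal -0.023 -0.975 0.220
  outer loop
   vertex 3.1 0.7 1.3
   vertex 2.5 1.3 3.9
   vertex 0.2 0.7 1.0
  endloop
 endfacet
 facet normal 0.304 -0.911 0.280
  outer loop
   vertex 3.1 0.7 1.3
   vertex 4.3 0.7 0.0
   vertex 2.5 1.3 3.9
  endloop
 endfacet
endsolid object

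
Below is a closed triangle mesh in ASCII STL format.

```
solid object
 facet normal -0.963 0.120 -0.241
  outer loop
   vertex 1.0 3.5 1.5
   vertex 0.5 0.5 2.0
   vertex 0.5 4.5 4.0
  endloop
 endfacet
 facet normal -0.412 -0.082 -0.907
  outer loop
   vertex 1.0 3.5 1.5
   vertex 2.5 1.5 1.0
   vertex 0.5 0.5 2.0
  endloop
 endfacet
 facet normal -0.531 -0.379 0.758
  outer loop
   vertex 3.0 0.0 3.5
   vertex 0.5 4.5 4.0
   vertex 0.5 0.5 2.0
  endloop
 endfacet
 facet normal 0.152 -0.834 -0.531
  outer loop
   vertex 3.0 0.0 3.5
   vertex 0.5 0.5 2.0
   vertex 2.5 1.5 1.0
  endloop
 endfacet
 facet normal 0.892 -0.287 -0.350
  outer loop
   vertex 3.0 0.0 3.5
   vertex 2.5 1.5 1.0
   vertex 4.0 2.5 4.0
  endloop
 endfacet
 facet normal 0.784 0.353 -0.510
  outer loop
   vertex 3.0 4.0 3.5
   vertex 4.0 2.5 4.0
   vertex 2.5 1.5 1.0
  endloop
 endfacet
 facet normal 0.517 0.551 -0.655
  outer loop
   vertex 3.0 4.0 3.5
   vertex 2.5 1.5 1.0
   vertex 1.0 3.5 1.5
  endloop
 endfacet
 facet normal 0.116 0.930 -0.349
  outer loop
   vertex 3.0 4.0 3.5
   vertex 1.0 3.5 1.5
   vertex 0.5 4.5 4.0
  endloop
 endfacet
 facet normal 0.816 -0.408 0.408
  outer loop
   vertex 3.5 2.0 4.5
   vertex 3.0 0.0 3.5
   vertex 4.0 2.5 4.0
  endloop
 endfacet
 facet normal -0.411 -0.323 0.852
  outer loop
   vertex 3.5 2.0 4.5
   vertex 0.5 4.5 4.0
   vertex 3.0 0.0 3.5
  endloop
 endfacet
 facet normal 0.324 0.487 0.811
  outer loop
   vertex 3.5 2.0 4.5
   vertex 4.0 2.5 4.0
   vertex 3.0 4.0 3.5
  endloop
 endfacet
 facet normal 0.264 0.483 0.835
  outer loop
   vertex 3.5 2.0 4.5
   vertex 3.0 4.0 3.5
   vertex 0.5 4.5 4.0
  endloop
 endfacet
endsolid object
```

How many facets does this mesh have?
12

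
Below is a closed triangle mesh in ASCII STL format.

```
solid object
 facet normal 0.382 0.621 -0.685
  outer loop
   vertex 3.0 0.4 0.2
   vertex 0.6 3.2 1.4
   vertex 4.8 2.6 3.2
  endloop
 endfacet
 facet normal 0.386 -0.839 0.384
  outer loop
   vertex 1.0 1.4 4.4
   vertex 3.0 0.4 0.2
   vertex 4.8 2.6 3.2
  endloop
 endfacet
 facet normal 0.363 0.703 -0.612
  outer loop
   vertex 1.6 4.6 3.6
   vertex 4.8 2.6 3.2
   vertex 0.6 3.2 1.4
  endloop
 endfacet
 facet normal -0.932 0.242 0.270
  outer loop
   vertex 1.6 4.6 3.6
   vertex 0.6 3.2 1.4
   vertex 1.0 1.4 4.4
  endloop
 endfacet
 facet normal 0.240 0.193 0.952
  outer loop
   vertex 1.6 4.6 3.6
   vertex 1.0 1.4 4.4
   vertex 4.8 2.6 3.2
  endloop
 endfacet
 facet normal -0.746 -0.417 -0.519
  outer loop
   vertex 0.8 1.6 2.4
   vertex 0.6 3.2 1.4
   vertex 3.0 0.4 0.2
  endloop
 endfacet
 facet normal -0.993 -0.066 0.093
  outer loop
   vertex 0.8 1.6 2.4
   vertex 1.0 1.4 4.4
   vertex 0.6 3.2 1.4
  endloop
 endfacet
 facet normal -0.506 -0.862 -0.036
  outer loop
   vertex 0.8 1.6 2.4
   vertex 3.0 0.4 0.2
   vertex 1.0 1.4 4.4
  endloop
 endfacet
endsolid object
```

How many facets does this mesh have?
8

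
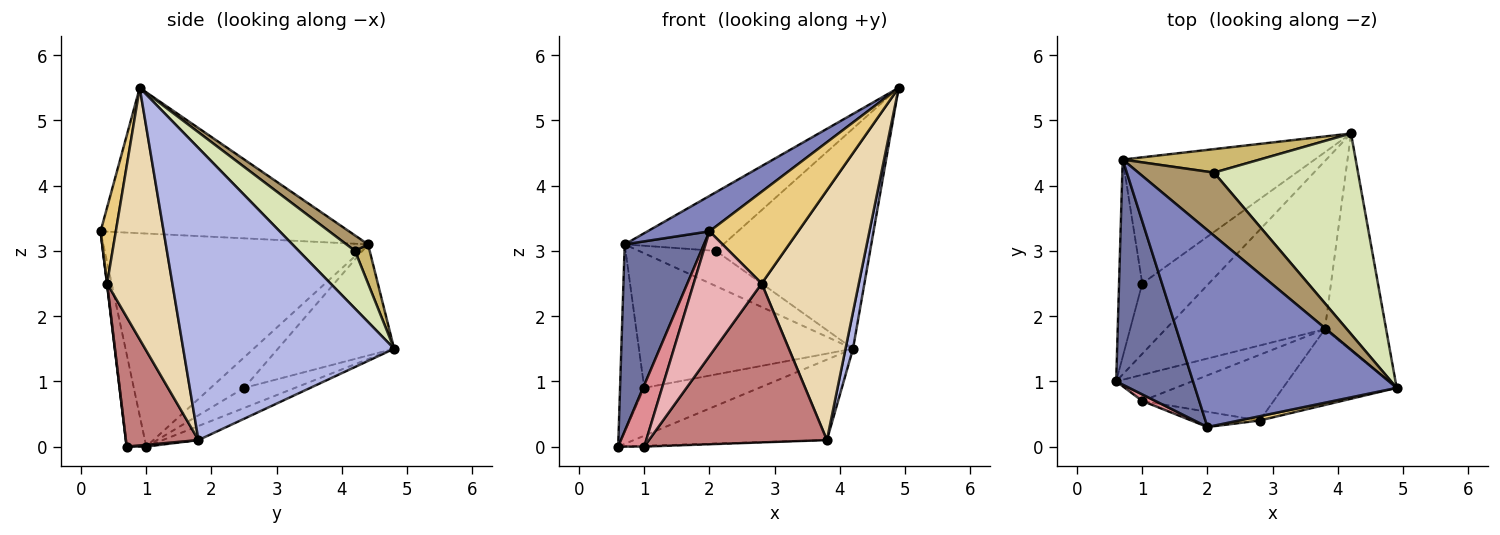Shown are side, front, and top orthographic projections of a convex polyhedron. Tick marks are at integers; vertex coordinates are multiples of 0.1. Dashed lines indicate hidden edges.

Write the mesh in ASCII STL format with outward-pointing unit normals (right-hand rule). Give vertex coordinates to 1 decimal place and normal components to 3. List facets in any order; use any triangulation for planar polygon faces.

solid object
 facet normal -0.905 -0.271 0.327
  outer loop
   vertex 0.7 4.4 3.1
   vertex 0.6 1.0 0.0
   vertex 2.0 0.3 3.3
  endloop
 endfacet
 facet normal -0.579 -0.144 0.802
  outer loop
   vertex 0.7 4.4 3.1
   vertex 2.0 0.3 3.3
   vertex 4.9 0.9 5.5
  endloop
 endfacet
 facet normal -0.079 0.430 -0.899
  outer loop
   vertex 3.8 1.8 0.1
   vertex 0.6 1.0 0.0
   vertex 4.2 4.8 1.5
  endloop
 endfacet
 facet normal 0.978 -0.035 -0.205
  outer loop
   vertex 3.8 1.8 0.1
   vertex 4.2 4.8 1.5
   vertex 4.9 0.9 5.5
  endloop
 endfacet
 facet normal -0.242 0.546 -0.802
  outer loop
   vertex 1.0 2.5 0.9
   vertex 4.2 4.8 1.5
   vertex 0.6 1.0 0.0
  endloop
 endfacet
 facet normal -0.690 0.499 -0.525
  outer loop
   vertex 1.0 2.5 0.9
   vertex 0.6 1.0 0.0
   vertex 0.7 4.4 3.1
  endloop
 endfacet
 facet normal -0.368 0.678 -0.636
  outer loop
   vertex 1.0 2.5 0.9
   vertex 0.7 4.4 3.1
   vertex 4.2 4.8 1.5
  endloop
 endfacet
 facet normal 0.261 0.714 0.650
  outer loop
   vertex 2.1 4.2 3.0
   vertex 4.9 0.9 5.5
   vertex 4.2 4.8 1.5
  endloop
 endfacet
 facet normal 0.148 0.674 0.724
  outer loop
   vertex 2.1 4.2 3.0
   vertex 0.7 4.4 3.1
   vertex 4.9 0.9 5.5
  endloop
 endfacet
 facet normal 0.157 0.822 0.548
  outer loop
   vertex 2.1 4.2 3.0
   vertex 4.2 4.8 1.5
   vertex 0.7 4.4 3.1
  endloop
 endfacet
 facet normal 0.169 -0.985 0.046
  outer loop
   vertex 2.8 0.4 2.5
   vertex 4.9 0.9 5.5
   vertex 2.0 0.3 3.3
  endloop
 endfacet
 facet normal 0.541 -0.805 -0.244
  outer loop
   vertex 2.8 0.4 2.5
   vertex 3.8 1.8 0.1
   vertex 4.9 0.9 5.5
  endloop
 endfacet
 facet normal 0.023 0.031 -0.999
  outer loop
   vertex 1.0 0.7 0.0
   vertex 0.6 1.0 0.0
   vertex 3.8 1.8 0.1
  endloop
 endfacet
 facet normal 0.353 -0.865 -0.358
  outer loop
   vertex 1.0 0.7 0.0
   vertex 3.8 1.8 0.1
   vertex 2.8 0.4 2.5
  endloop
 endfacet
 facet normal -0.598 -0.797 0.085
  outer loop
   vertex 1.0 0.7 0.0
   vertex 2.0 0.3 3.3
   vertex 0.6 1.0 0.0
  endloop
 endfacet
 facet normal 0.003 -0.993 -0.121
  outer loop
   vertex 1.0 0.7 0.0
   vertex 2.8 0.4 2.5
   vertex 2.0 0.3 3.3
  endloop
 endfacet
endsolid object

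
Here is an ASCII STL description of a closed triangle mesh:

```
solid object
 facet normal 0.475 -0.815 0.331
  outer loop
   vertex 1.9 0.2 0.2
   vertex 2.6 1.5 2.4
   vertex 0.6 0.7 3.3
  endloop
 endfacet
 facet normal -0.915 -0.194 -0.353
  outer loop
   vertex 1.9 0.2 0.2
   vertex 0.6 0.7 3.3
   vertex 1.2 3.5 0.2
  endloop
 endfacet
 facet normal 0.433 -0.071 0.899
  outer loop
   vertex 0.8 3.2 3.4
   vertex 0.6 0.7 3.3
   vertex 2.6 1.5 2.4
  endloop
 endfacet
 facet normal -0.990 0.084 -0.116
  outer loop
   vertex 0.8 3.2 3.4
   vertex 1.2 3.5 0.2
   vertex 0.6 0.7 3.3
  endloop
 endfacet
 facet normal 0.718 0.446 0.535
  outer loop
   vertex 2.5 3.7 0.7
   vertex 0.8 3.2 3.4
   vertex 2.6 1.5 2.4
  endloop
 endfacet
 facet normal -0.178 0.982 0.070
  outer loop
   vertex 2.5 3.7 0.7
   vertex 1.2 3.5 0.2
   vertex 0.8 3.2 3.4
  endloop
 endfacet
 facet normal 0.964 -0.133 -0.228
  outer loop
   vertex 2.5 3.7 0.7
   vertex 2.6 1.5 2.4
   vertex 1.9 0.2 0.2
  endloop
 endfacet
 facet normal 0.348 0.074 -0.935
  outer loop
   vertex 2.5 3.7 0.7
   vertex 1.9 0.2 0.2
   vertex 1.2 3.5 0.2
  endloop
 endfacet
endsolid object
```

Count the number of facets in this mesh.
8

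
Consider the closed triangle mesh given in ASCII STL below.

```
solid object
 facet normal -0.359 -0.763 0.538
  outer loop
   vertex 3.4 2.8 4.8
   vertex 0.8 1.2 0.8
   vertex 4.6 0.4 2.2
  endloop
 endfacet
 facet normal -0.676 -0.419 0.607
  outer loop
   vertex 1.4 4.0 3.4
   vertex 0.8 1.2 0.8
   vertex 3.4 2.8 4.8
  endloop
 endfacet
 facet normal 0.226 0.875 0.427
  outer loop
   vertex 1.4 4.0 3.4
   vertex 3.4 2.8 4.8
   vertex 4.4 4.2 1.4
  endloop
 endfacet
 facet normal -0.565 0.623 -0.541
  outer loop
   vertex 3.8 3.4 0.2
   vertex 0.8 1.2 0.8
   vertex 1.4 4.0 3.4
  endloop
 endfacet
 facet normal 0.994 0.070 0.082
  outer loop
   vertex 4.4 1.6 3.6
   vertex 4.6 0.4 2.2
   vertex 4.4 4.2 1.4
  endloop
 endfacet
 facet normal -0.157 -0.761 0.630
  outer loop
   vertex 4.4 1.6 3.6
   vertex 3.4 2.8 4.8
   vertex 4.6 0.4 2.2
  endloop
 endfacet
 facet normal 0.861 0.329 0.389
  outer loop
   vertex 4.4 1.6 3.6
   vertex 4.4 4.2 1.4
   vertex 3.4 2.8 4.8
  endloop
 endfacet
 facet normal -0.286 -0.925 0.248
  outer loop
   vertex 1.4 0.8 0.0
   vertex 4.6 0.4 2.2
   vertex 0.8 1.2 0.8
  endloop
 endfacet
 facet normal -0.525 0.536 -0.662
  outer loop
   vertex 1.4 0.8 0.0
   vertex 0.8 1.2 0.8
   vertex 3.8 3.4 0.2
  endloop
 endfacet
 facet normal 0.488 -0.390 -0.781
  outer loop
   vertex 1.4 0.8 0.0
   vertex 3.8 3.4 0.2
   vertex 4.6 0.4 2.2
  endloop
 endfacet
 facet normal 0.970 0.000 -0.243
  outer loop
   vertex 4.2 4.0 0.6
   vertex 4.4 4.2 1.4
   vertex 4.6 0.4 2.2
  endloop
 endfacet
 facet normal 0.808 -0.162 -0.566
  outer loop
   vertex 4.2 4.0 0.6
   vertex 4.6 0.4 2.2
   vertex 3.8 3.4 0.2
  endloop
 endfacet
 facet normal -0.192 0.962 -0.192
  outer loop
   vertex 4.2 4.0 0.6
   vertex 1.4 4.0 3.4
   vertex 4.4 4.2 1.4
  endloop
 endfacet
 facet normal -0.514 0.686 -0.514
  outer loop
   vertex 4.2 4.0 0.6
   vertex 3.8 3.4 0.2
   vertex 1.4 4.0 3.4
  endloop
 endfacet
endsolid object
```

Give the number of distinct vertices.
9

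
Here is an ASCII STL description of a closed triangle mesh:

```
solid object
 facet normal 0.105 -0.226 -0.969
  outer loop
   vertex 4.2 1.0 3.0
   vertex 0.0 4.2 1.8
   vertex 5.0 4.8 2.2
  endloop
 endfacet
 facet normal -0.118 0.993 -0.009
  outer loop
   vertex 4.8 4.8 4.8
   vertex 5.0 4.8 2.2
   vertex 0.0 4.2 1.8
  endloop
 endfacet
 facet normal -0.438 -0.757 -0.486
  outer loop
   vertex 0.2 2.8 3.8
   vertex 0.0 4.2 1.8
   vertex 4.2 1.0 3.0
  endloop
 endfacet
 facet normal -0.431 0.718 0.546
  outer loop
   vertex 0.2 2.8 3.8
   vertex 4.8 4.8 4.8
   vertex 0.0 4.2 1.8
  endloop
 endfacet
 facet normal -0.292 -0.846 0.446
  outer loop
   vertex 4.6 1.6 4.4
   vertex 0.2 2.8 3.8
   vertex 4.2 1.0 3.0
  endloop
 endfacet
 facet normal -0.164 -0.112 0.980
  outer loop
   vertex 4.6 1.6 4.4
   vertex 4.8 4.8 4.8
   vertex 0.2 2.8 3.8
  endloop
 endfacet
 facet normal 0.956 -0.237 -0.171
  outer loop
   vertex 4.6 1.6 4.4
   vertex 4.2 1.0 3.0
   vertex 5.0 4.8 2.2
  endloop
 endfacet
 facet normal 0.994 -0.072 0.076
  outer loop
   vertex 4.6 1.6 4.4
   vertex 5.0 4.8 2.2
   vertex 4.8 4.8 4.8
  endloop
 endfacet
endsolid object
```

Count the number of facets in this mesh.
8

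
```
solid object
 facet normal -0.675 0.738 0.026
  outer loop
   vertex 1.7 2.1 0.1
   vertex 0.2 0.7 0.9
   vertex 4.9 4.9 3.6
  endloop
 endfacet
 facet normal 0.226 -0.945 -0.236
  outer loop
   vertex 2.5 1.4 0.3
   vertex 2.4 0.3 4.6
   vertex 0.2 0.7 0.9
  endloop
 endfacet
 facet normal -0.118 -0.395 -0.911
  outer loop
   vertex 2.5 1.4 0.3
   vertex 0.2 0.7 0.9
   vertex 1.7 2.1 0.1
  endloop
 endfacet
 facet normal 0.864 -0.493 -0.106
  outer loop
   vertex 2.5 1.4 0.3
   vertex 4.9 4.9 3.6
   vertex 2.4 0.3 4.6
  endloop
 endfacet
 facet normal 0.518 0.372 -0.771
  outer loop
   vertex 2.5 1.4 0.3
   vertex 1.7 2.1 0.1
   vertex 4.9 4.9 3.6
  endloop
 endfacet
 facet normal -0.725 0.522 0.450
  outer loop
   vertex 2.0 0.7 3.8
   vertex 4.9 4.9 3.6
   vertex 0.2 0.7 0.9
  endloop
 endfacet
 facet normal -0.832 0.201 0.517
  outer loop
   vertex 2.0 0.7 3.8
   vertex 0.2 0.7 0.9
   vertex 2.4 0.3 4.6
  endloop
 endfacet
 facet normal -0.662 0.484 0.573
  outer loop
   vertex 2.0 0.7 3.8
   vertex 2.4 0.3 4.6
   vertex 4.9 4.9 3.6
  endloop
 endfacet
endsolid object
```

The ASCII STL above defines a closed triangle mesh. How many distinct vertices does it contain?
6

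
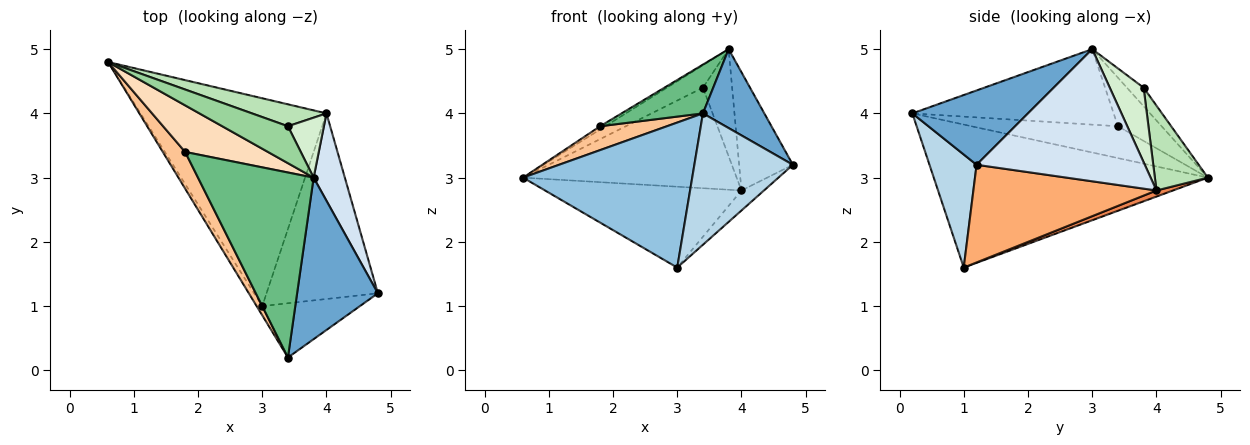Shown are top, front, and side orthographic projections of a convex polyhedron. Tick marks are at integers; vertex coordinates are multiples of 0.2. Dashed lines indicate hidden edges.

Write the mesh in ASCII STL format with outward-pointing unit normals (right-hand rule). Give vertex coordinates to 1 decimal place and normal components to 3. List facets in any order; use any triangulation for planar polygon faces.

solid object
 facet normal 0.637 -0.338 0.692
  outer loop
   vertex 3.8 3.0 5.0
   vertex 3.4 0.2 4.0
   vertex 4.8 1.2 3.2
  endloop
 endfacet
 facet normal -0.851 -0.525 -0.033
  outer loop
   vertex 3.0 1.0 1.6
   vertex 3.4 0.2 4.0
   vertex 0.6 4.8 3.0
  endloop
 endfacet
 facet normal 0.404 -0.845 -0.349
  outer loop
   vertex 3.0 1.0 1.6
   vertex 4.8 1.2 3.2
   vertex 3.4 0.2 4.0
  endloop
 endfacet
 facet normal 0.929 0.297 0.219
  outer loop
   vertex 4.0 4.0 2.8
   vertex 3.8 3.0 5.0
   vertex 4.8 1.2 3.2
  endloop
 endfacet
 facet normal 0.030 0.362 -0.932
  outer loop
   vertex 4.0 4.0 2.8
   vertex 3.0 1.0 1.6
   vertex 0.6 4.8 3.0
  endloop
 endfacet
 facet normal 0.657 0.081 -0.749
  outer loop
   vertex 4.0 4.0 2.8
   vertex 4.8 1.2 3.2
   vertex 3.0 1.0 1.6
  endloop
 endfacet
 facet normal -0.767 -0.350 0.538
  outer loop
   vertex 1.8 3.4 3.8
   vertex 0.6 4.8 3.0
   vertex 3.4 0.2 4.0
  endloop
 endfacet
 facet normal -0.505 0.059 0.861
  outer loop
   vertex 1.8 3.4 3.8
   vertex 3.8 3.0 5.0
   vertex 0.6 4.8 3.0
  endloop
 endfacet
 facet normal -0.534 -0.216 0.818
  outer loop
   vertex 1.8 3.4 3.8
   vertex 3.4 0.2 4.0
   vertex 3.8 3.0 5.0
  endloop
 endfacet
 facet normal -0.235 0.505 0.830
  outer loop
   vertex 3.4 3.8 4.4
   vertex 0.6 4.8 3.0
   vertex 3.8 3.0 5.0
  endloop
 endfacet
 facet normal 0.236 0.950 0.207
  outer loop
   vertex 3.4 3.8 4.4
   vertex 4.0 4.0 2.8
   vertex 0.6 4.8 3.0
  endloop
 endfacet
 facet normal 0.711 0.613 0.343
  outer loop
   vertex 3.4 3.8 4.4
   vertex 3.8 3.0 5.0
   vertex 4.0 4.0 2.8
  endloop
 endfacet
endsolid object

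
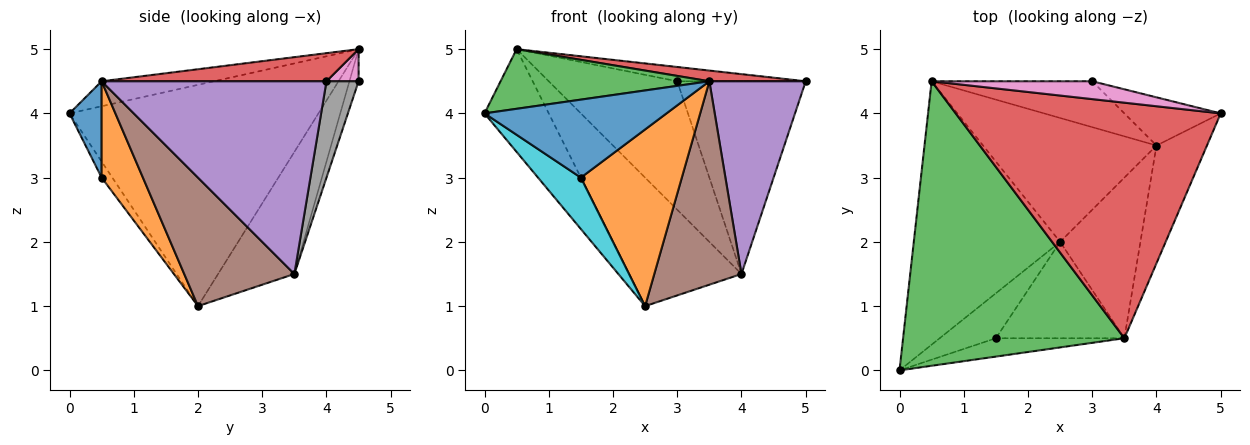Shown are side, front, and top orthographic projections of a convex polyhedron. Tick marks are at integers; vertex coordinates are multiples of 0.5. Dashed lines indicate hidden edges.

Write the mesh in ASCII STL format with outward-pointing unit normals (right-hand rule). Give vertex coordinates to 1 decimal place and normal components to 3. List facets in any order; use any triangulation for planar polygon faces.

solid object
 facet normal -0.815 0.210 -0.539
  outer loop
   vertex 2.5 2.0 1.0
   vertex 0.0 0.0 4.0
   vertex 0.5 4.5 5.0
  endloop
 endfacet
 facet normal -0.439 0.647 -0.624
  outer loop
   vertex 4.0 3.5 1.5
   vertex 2.5 2.0 1.0
   vertex 0.5 4.5 5.0
  endloop
 endfacet
 facet normal -0.110 -0.204 0.973
  outer loop
   vertex 3.5 0.5 4.5
   vertex 0.5 4.5 5.0
   vertex 0.0 0.0 4.0
  endloop
 endfacet
 facet normal 0.105 -0.045 0.993
  outer loop
   vertex 3.5 0.5 4.5
   vertex 5.0 4.0 4.5
   vertex 0.5 4.5 5.0
  endloop
 endfacet
 facet normal 0.894 -0.383 -0.234
  outer loop
   vertex 3.5 0.5 4.5
   vertex 4.0 3.5 1.5
   vertex 5.0 4.0 4.5
  endloop
 endfacet
 facet normal 0.704 -0.557 -0.440
  outer loop
   vertex 3.5 0.5 4.5
   vertex 2.5 2.0 1.0
   vertex 4.0 3.5 1.5
  endloop
 endfacet
 facet normal 0.154 0.617 0.772
  outer loop
   vertex 3.0 4.5 4.5
   vertex 0.5 4.5 5.0
   vertex 5.0 4.0 4.5
  endloop
 endfacet
 facet normal 0.236 0.943 -0.236
  outer loop
   vertex 3.0 4.5 4.5
   vertex 5.0 4.0 4.5
   vertex 4.0 3.5 1.5
  endloop
 endfacet
 facet normal -0.067 0.940 -0.336
  outer loop
   vertex 3.0 4.5 4.5
   vertex 4.0 3.5 1.5
   vertex 0.5 4.5 5.0
  endloop
 endfacet
 facet normal -0.185 -0.740 -0.647
  outer loop
   vertex 1.5 0.5 3.0
   vertex 0.0 0.0 4.0
   vertex 2.5 2.0 1.0
  endloop
 endfacet
 facet normal 0.169 -0.959 -0.226
  outer loop
   vertex 1.5 0.5 3.0
   vertex 3.5 0.5 4.5
   vertex 0.0 0.0 4.0
  endloop
 endfacet
 facet normal 0.338 -0.826 -0.451
  outer loop
   vertex 1.5 0.5 3.0
   vertex 2.5 2.0 1.0
   vertex 3.5 0.5 4.5
  endloop
 endfacet
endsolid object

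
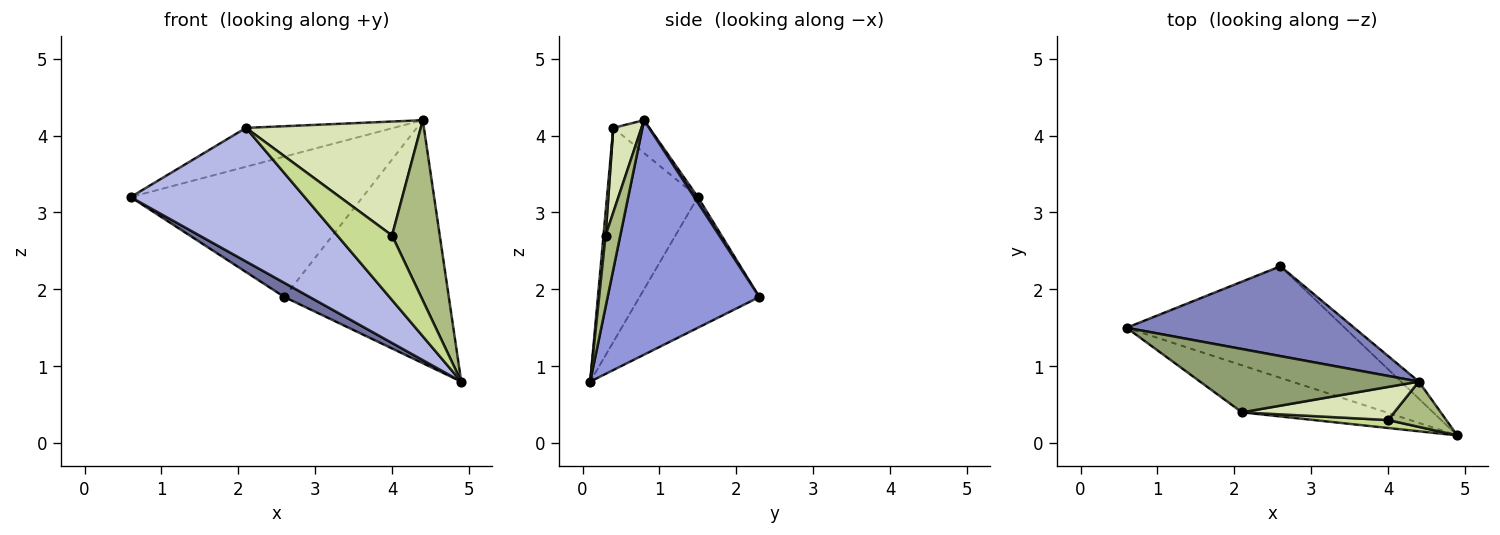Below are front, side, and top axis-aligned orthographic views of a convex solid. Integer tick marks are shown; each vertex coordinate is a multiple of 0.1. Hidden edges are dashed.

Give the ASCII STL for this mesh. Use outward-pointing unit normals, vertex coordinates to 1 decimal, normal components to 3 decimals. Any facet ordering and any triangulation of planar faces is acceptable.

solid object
 facet normal -0.511 -0.108 -0.853
  outer loop
   vertex 2.6 2.3 1.9
   vertex 4.9 0.1 0.8
   vertex 0.6 1.5 3.2
  endloop
 endfacet
 facet normal 0.013 0.842 0.539
  outer loop
   vertex 4.4 0.8 4.2
   vertex 2.6 2.3 1.9
   vertex 0.6 1.5 3.2
  endloop
 endfacet
 facet normal 0.677 0.734 -0.051
  outer loop
   vertex 4.4 0.8 4.2
   vertex 4.9 0.1 0.8
   vertex 2.6 2.3 1.9
  endloop
 endfacet
 facet normal -0.442 -0.846 -0.298
  outer loop
   vertex 2.1 0.4 4.1
   vertex 0.6 1.5 3.2
   vertex 4.9 0.1 0.8
  endloop
 endfacet
 facet normal -0.127 0.519 0.846
  outer loop
   vertex 2.1 0.4 4.1
   vertex 4.4 0.8 4.2
   vertex 0.6 1.5 3.2
  endloop
 endfacet
 facet normal 0.286 -0.929 0.233
  outer loop
   vertex 4.0 0.3 2.7
   vertex 4.9 0.1 0.8
   vertex 4.4 0.8 4.2
  endloop
 endfacet
 facet normal 0.038 -0.992 0.122
  outer loop
   vertex 4.0 0.3 2.7
   vertex 2.1 0.4 4.1
   vertex 4.9 0.1 0.8
  endloop
 endfacet
 facet normal 0.153 -0.949 0.276
  outer loop
   vertex 4.0 0.3 2.7
   vertex 4.4 0.8 4.2
   vertex 2.1 0.4 4.1
  endloop
 endfacet
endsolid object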